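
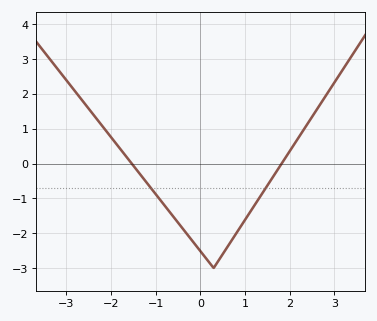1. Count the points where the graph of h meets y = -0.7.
2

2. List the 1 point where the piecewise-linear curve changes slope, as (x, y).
(0.3, -3)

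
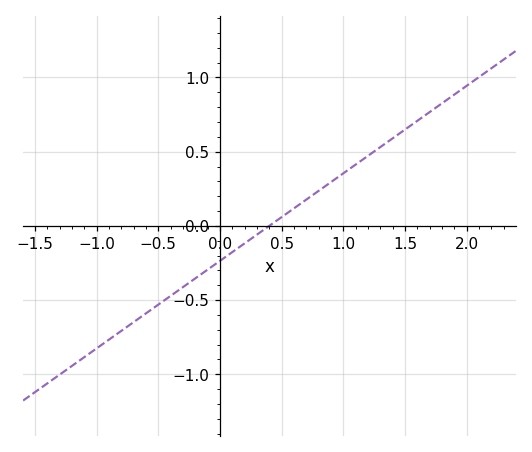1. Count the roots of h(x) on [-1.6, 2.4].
1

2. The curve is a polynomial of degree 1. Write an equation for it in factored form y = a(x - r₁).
y = 0.59(x - 0.4)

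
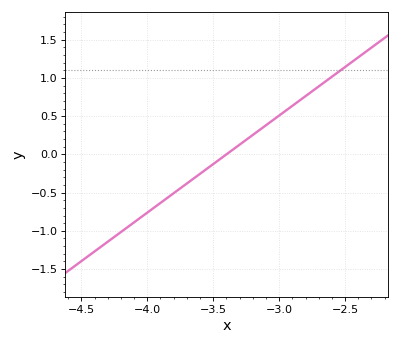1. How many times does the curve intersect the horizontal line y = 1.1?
1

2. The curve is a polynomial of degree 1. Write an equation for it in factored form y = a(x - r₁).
y = 1.27(x + 3.4)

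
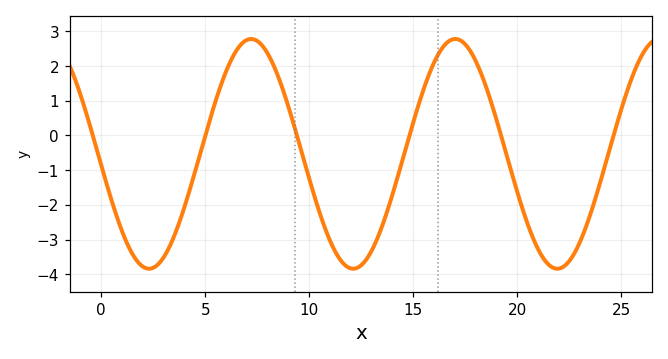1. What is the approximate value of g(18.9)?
0.668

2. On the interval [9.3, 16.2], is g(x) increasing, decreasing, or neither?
neither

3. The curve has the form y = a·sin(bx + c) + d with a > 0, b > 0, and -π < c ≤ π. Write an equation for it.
y = 3.31sin(0.64x - 3.04) - 0.53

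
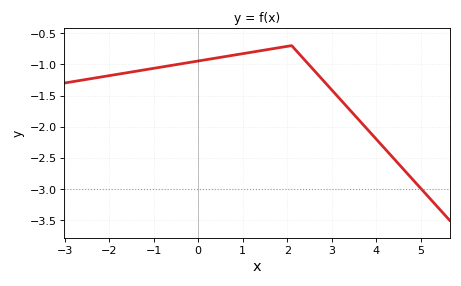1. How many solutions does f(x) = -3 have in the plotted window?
1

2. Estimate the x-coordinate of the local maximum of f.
2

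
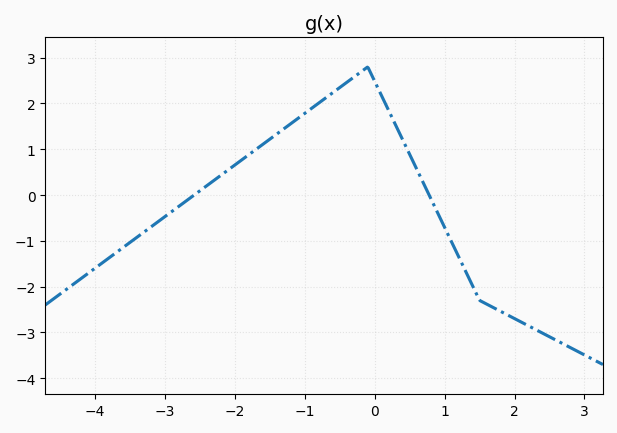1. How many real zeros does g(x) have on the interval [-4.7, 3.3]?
2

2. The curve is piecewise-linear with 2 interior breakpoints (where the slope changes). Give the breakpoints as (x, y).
(-0.1, 2.8); (1.5, -2.3)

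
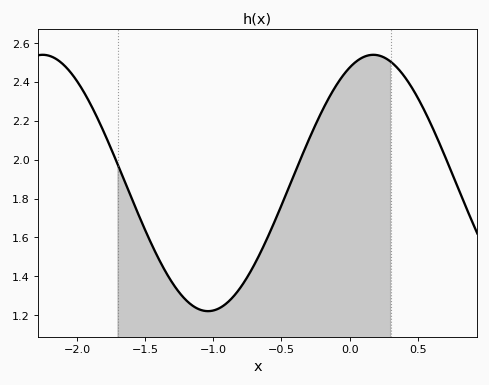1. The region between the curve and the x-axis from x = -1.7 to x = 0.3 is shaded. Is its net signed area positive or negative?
positive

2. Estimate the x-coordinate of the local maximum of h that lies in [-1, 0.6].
0.15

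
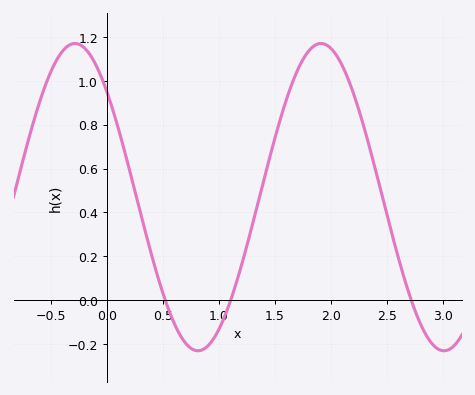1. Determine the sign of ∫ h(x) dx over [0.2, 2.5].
positive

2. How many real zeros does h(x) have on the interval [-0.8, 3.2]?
3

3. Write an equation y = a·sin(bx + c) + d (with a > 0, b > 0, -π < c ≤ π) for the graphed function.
y = 0.7sin(2.86x + 2.38) + 0.47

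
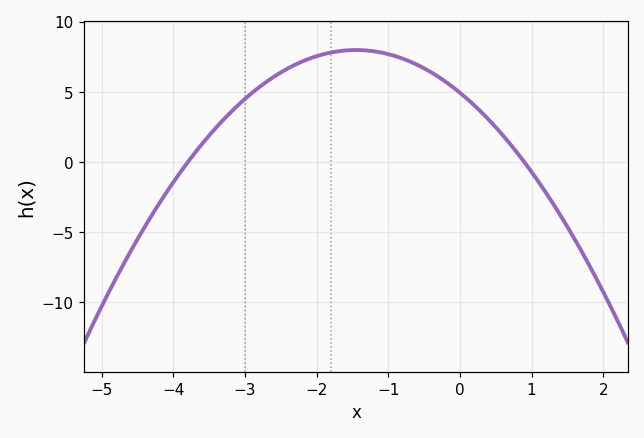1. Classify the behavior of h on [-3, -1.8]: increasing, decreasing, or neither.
increasing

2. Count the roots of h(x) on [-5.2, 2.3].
2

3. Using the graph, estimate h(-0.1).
5.5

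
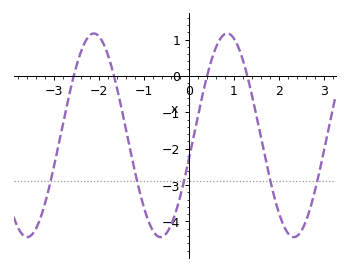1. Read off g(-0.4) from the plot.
-4.1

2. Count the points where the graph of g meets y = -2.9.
5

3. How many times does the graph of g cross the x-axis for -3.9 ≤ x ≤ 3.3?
4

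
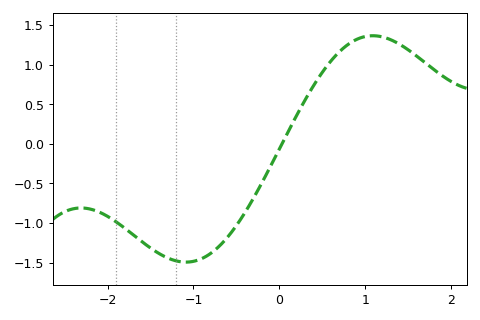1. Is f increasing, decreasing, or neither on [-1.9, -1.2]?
decreasing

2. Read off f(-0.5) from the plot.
-1.03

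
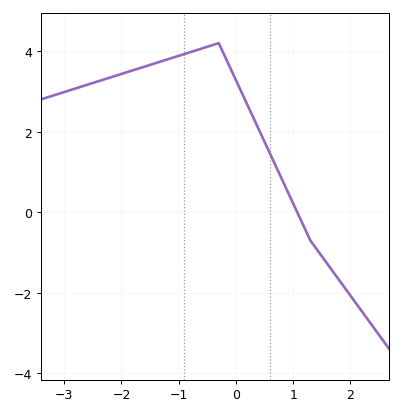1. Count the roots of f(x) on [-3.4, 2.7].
1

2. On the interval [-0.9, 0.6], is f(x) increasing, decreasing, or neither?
neither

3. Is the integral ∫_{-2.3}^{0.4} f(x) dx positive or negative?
positive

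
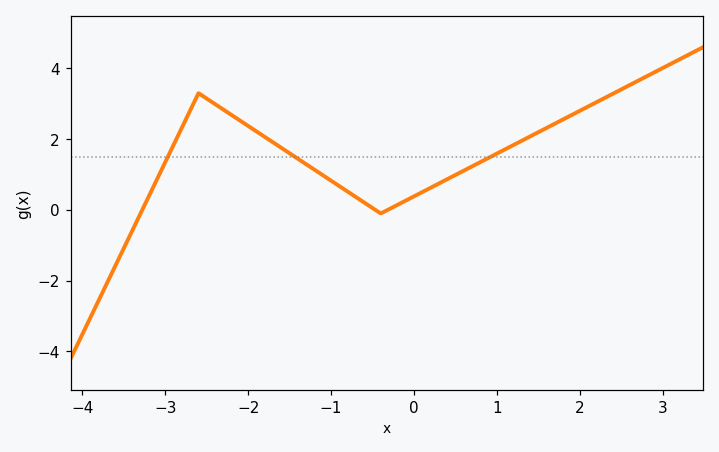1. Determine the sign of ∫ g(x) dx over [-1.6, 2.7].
positive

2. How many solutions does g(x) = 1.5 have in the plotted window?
3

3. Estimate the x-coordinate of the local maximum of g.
-2.6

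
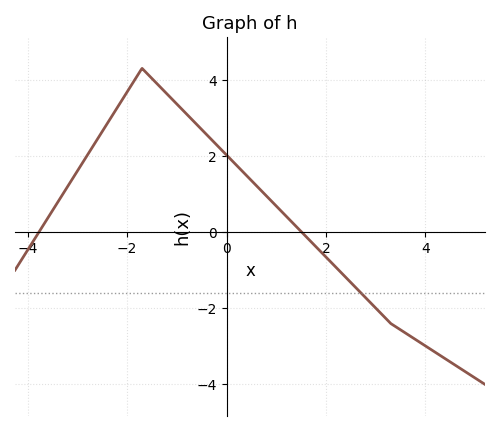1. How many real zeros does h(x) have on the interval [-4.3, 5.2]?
2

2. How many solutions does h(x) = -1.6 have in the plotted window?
1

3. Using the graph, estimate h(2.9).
-1.8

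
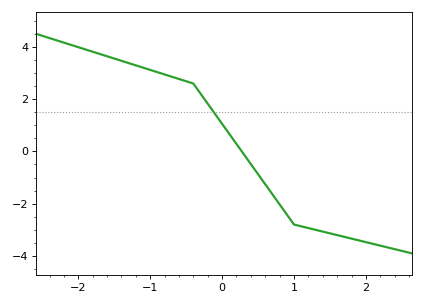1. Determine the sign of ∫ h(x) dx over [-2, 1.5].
positive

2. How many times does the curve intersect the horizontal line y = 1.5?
1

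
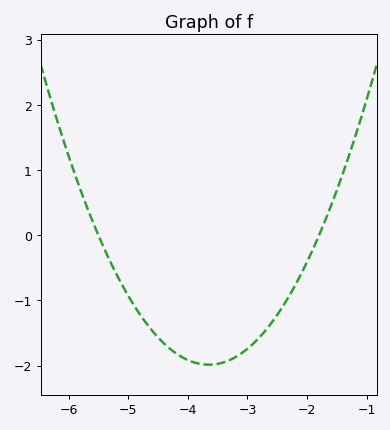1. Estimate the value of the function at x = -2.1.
-0.592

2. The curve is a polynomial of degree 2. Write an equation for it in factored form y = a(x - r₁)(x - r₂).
y = 0.58(x + 5.5)(x + 1.8)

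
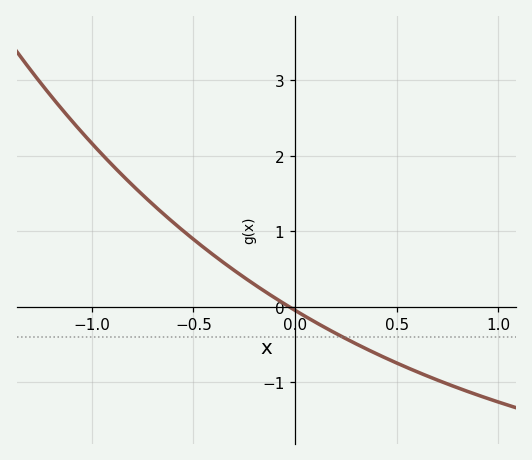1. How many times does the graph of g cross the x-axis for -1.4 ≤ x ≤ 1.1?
1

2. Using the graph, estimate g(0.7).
-0.973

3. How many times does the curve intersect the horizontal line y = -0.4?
1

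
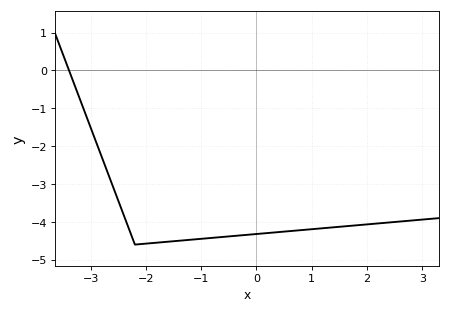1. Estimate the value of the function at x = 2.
-4.07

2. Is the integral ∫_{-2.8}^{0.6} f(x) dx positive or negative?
negative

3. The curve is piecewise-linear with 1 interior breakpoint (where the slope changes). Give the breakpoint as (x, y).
(-2.2, -4.6)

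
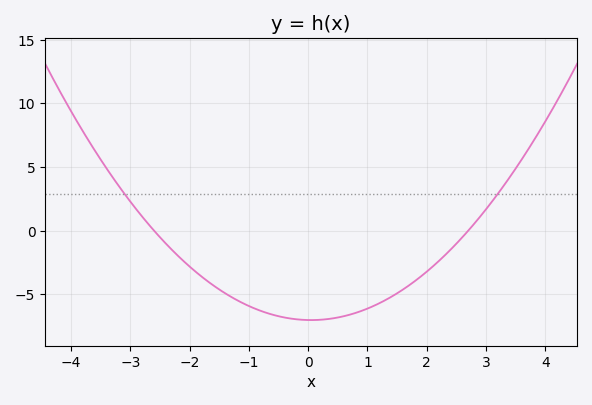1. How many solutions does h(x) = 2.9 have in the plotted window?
2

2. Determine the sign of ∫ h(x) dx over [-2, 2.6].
negative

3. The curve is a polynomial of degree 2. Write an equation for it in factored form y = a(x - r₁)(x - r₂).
y = 1(x + 2.6)(x - 2.7)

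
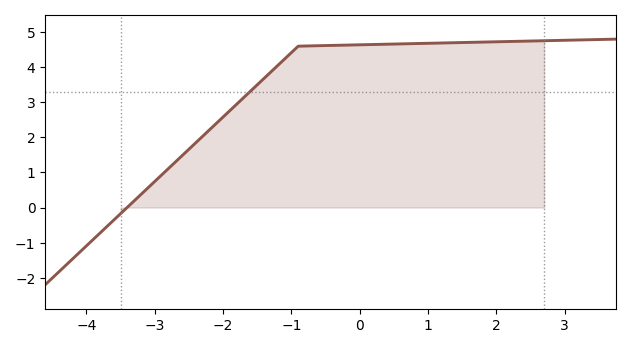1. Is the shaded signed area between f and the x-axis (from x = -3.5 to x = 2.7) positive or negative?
positive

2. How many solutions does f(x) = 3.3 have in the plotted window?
1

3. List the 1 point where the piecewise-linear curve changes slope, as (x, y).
(-0.9, 4.6)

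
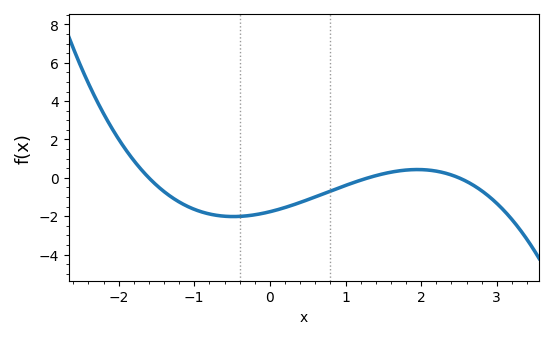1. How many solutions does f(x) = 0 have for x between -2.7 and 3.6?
3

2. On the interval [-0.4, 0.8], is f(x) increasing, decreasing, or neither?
increasing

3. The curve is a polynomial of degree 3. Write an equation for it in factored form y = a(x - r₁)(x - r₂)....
y = -0.34(x + 1.6)(x - 1.3)(x - 2.5)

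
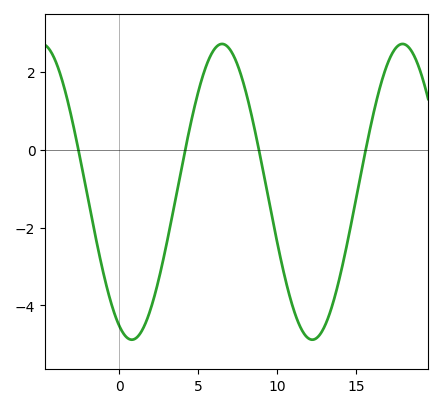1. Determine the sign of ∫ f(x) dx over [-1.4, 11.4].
negative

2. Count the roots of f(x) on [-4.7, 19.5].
4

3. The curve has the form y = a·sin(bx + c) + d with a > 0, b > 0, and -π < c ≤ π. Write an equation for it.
y = 3.8sin(0.55x - 2) - 1.08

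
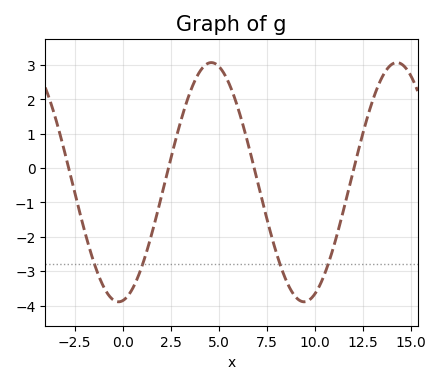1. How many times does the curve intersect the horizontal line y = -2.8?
4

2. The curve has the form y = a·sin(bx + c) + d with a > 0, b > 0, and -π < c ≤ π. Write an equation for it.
y = 3.48sin(0.65x - 1.4) - 0.41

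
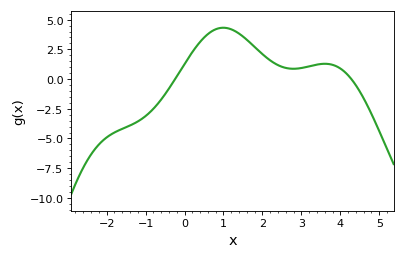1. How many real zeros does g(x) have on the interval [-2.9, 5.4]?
2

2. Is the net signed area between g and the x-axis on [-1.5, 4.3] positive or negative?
positive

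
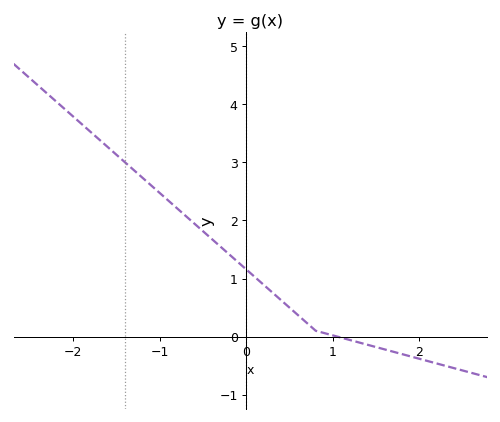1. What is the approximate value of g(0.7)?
0.2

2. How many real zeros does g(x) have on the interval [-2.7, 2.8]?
1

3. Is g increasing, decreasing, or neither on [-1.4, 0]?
decreasing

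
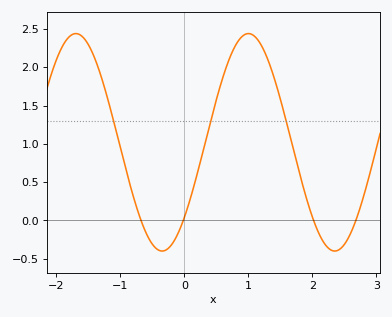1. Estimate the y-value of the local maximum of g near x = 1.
2.45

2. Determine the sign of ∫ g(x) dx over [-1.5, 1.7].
positive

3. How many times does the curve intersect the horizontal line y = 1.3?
3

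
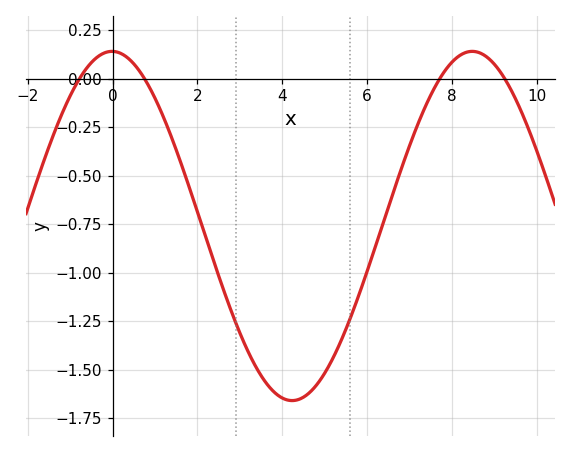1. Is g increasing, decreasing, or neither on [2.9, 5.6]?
neither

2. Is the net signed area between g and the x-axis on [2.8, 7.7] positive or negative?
negative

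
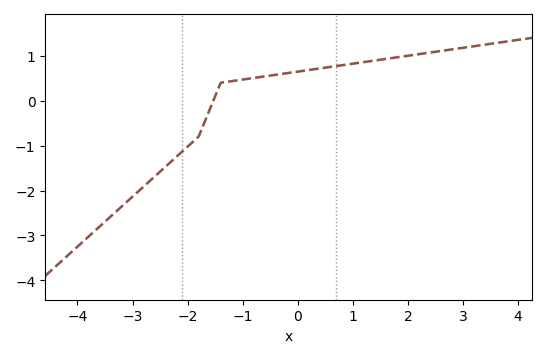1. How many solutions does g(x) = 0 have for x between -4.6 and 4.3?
1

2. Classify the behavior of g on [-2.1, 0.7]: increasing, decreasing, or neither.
increasing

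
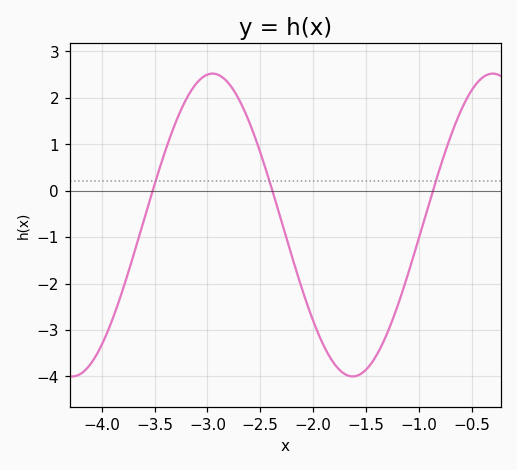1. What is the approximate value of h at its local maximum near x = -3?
2.5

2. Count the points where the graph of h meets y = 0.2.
3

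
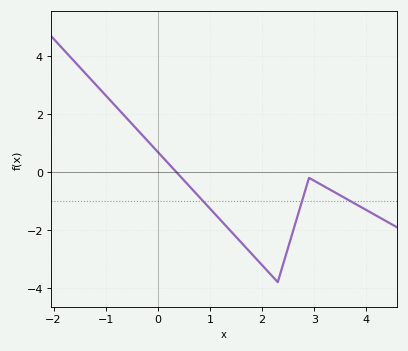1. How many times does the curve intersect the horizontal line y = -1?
3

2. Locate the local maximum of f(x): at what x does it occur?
2.9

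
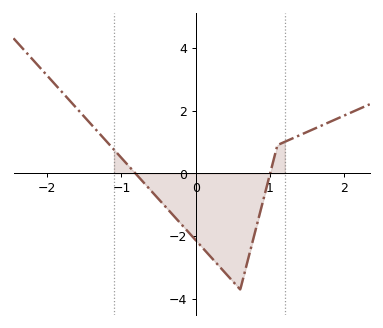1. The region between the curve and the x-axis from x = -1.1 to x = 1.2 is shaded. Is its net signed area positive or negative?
negative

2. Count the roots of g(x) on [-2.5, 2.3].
2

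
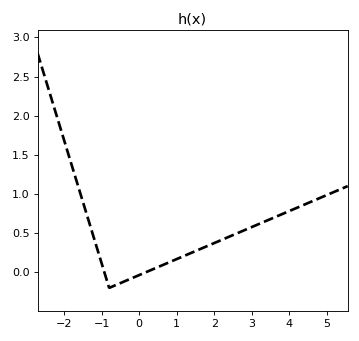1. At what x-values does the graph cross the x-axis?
-0.927, 0.177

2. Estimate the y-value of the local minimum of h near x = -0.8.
-0.2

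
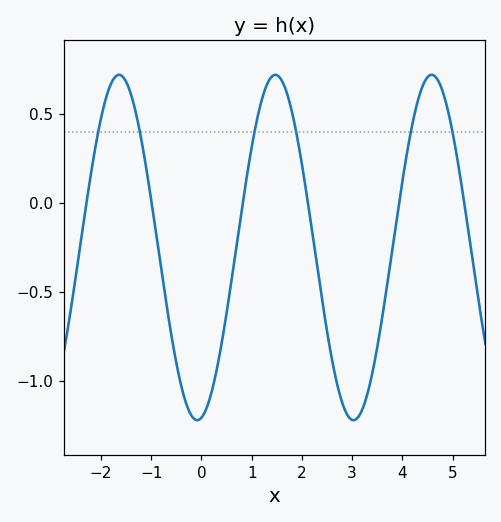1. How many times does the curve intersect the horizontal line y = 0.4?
6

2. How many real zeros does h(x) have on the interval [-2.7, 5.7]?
6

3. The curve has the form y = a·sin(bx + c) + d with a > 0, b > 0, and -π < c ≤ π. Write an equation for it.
y = 0.97sin(2.02x - 1.4) - 0.25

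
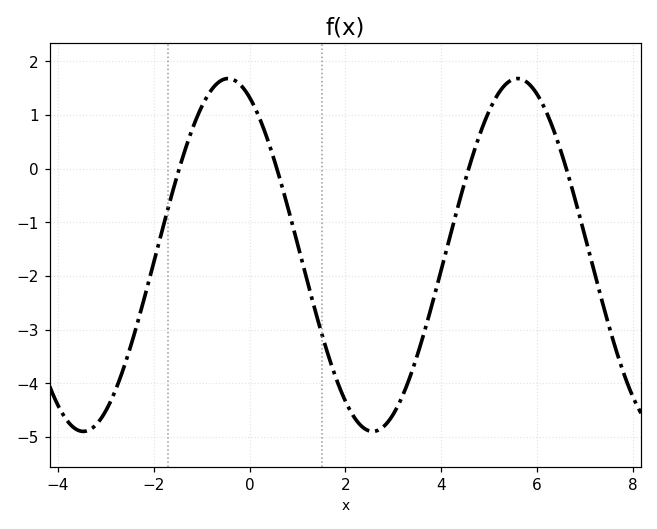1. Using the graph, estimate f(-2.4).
-3.06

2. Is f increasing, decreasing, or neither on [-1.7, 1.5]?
neither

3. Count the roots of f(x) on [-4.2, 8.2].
4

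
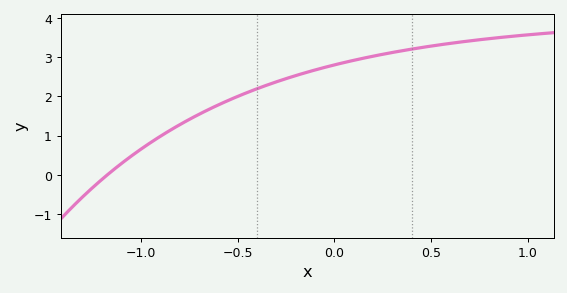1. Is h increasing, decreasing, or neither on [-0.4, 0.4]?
increasing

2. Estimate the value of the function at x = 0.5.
3.28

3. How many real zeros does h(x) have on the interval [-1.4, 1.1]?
1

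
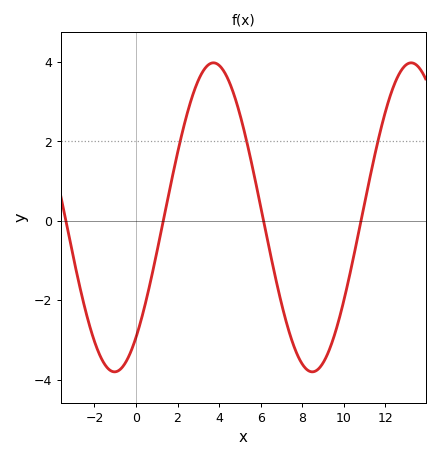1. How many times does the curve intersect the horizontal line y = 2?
3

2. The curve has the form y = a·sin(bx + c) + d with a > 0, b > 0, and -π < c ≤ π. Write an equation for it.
y = 3.89sin(0.66x - 0.89) + 0.09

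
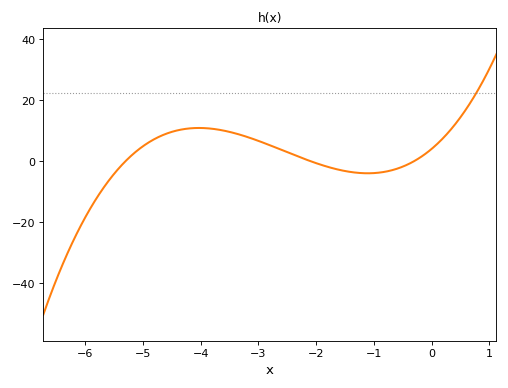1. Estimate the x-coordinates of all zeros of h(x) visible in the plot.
-5.3, -2.1, -0.3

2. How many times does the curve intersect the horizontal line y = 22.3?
1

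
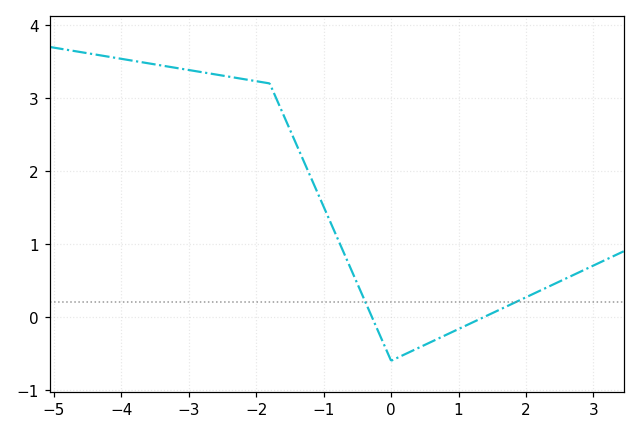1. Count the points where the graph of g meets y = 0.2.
2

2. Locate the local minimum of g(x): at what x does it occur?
0.001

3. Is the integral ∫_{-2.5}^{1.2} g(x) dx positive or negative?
positive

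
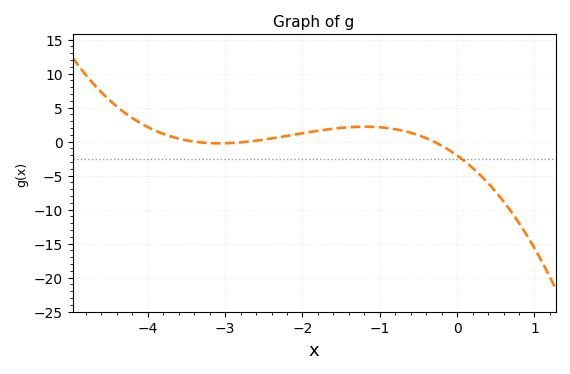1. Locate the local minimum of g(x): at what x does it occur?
-3.07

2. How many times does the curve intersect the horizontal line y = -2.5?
1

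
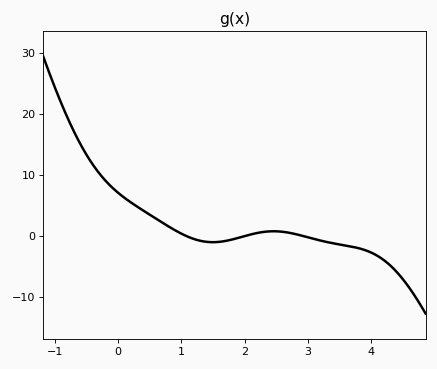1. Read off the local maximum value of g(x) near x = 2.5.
0.743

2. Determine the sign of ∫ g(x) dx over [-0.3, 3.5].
positive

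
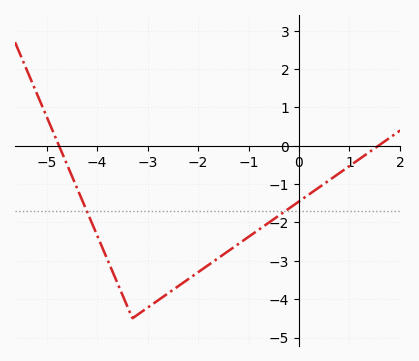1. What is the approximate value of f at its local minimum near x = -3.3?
-4.5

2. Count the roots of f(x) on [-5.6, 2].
2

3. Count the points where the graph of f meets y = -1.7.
2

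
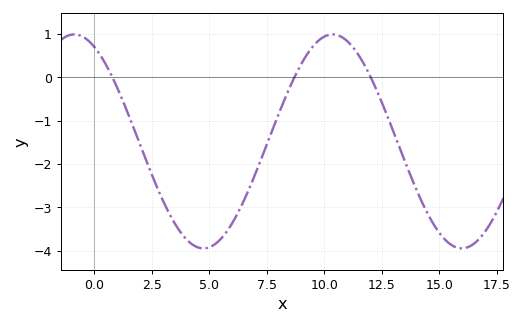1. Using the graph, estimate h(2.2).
-1.83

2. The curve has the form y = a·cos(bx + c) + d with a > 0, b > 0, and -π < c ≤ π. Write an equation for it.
y = 2.47cos(0.56x + 0.482) - 1.48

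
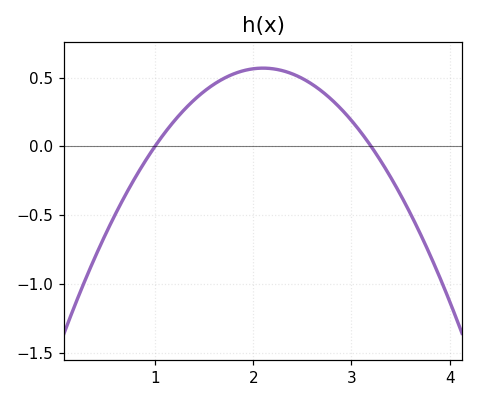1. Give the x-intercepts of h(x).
1, 3.2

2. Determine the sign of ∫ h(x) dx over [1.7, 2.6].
positive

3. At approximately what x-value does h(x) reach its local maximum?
2.1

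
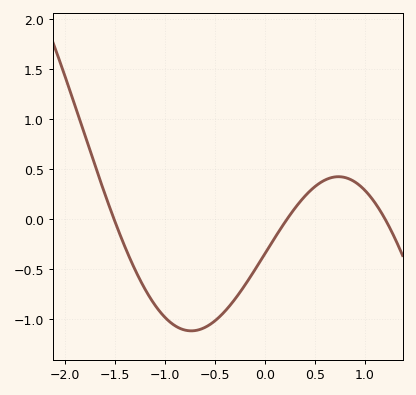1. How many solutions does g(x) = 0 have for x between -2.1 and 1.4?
3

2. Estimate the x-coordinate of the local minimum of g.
-0.736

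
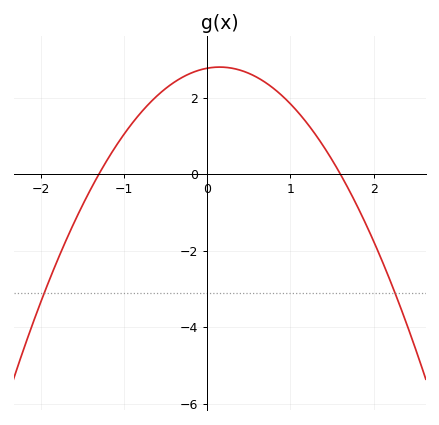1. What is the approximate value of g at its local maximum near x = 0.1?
2.8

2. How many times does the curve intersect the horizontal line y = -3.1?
2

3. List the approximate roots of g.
-1.3, 1.6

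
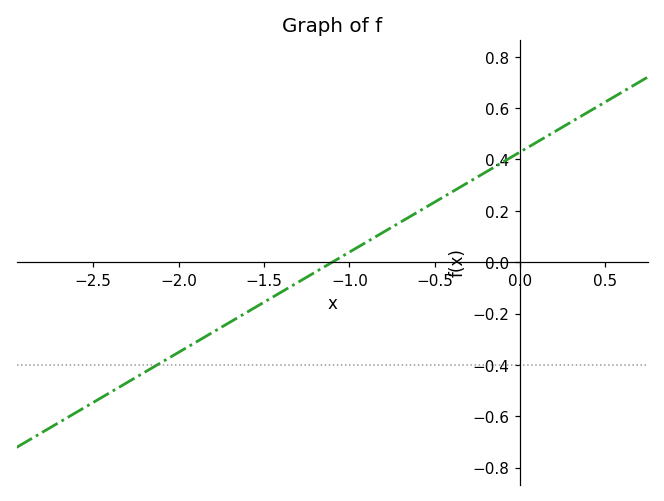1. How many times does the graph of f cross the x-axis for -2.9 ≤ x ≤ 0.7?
1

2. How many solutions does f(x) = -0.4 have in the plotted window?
1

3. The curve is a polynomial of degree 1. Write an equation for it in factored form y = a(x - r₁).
y = 0.39(x + 1.1)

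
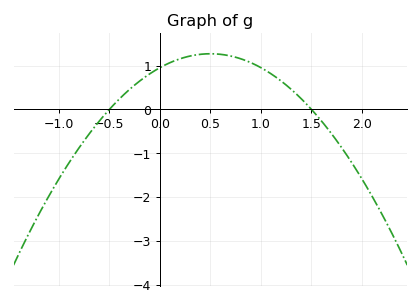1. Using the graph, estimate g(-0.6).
-0.267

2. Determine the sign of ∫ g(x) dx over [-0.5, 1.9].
positive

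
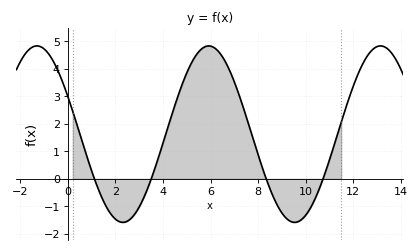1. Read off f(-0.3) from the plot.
3.7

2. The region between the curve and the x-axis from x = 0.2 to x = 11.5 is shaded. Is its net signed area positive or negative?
positive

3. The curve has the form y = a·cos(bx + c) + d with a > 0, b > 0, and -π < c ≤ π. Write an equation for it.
y = 3.21cos(0.87x + 1.1) + 1.62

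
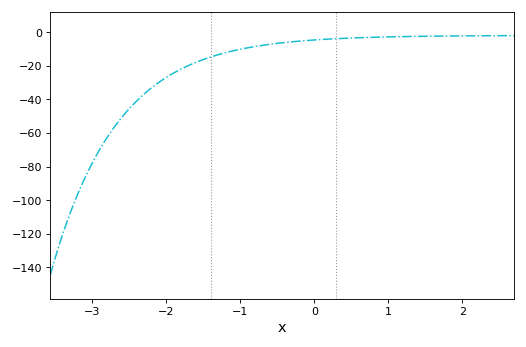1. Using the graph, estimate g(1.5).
-2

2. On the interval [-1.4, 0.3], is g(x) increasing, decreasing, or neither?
increasing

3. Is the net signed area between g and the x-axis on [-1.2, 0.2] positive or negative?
negative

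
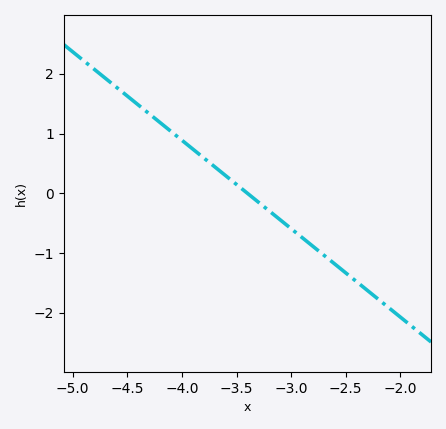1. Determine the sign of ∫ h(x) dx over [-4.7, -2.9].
positive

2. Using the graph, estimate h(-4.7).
1.9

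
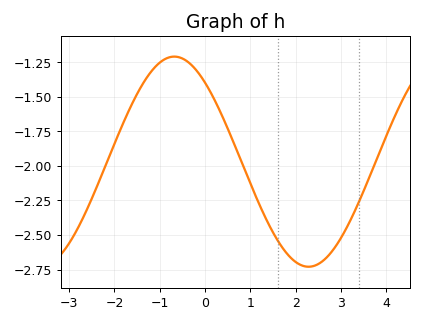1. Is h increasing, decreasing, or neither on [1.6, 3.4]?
neither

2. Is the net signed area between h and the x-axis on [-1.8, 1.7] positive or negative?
negative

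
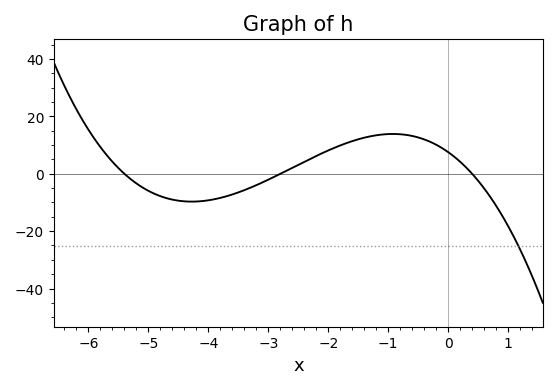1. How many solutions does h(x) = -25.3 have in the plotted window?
1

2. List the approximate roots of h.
-5.4, -2.8, 0.4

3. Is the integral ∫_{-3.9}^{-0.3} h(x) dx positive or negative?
positive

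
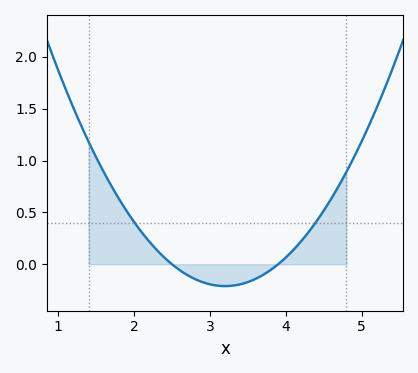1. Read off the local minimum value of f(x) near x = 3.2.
-0.2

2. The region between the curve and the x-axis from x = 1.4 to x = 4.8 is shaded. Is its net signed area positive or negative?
positive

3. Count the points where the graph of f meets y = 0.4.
2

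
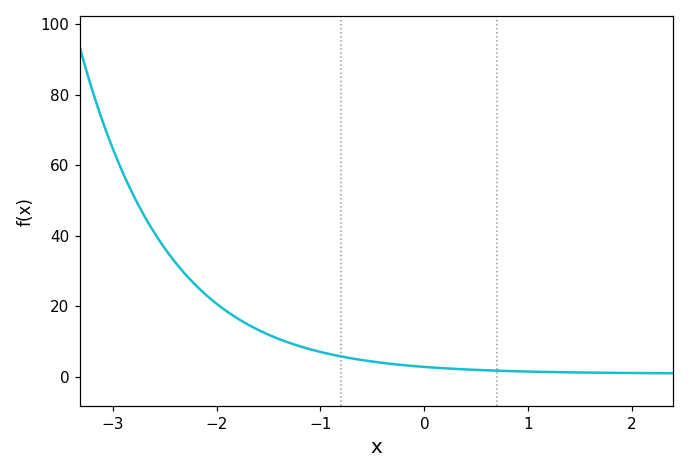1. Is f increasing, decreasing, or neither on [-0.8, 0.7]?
decreasing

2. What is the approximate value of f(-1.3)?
9.63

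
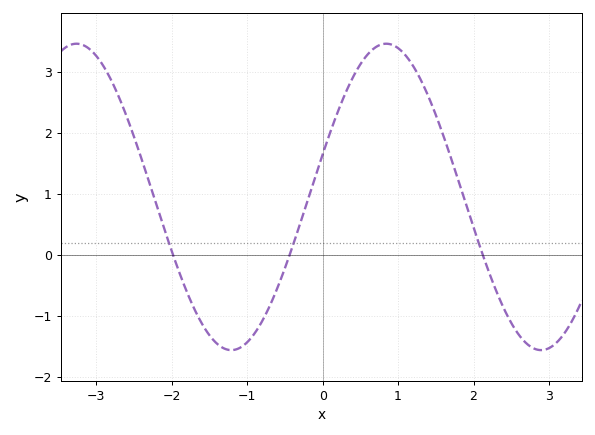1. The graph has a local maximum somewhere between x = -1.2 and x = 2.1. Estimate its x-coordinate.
0.8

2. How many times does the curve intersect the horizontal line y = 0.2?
3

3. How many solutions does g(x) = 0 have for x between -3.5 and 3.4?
3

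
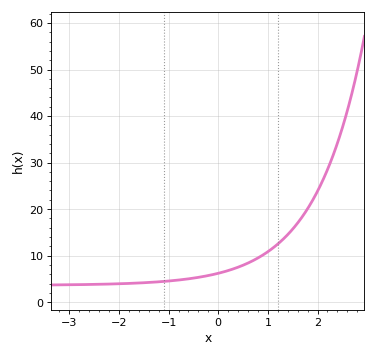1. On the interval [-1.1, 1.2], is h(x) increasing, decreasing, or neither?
increasing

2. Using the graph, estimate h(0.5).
8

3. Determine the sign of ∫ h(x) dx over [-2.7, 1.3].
positive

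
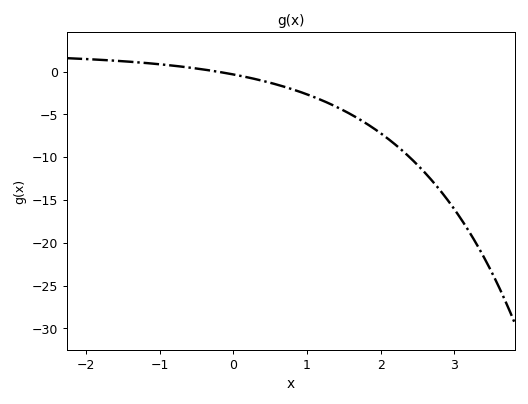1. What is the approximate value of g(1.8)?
-6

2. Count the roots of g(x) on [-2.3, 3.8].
1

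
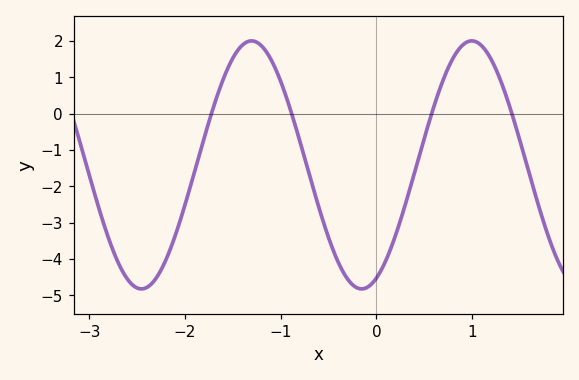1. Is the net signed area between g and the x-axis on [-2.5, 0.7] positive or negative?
negative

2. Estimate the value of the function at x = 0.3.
-2.5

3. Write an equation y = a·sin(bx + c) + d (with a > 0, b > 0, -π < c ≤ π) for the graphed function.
y = 3.41sin(2.7x - 1.2) - 1.41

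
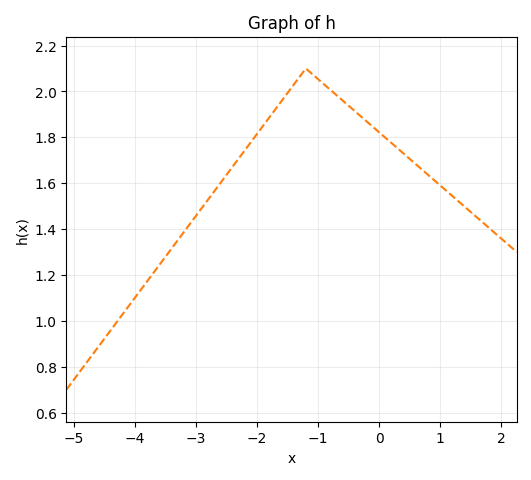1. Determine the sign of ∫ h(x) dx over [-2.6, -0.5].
positive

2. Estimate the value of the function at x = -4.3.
0.992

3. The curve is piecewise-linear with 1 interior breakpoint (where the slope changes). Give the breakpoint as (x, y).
(-1.2, 2.1)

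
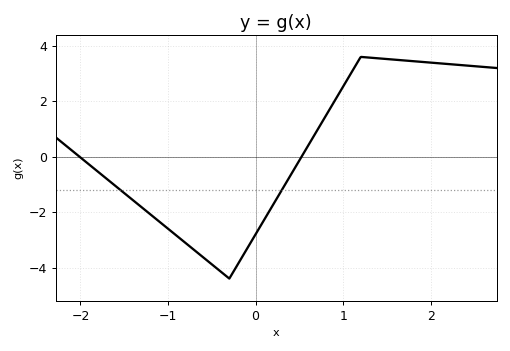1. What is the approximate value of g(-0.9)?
-2.86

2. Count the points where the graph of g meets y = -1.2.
2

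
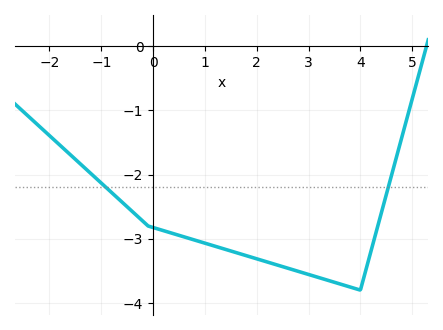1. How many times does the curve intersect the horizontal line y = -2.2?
2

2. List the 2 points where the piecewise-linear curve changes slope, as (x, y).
(-0.1, -2.8); (4, -3.8)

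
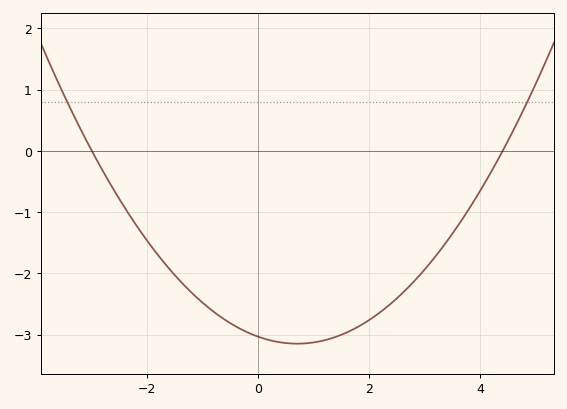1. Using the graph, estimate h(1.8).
-2.9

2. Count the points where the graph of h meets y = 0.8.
2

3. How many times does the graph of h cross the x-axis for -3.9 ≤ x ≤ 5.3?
2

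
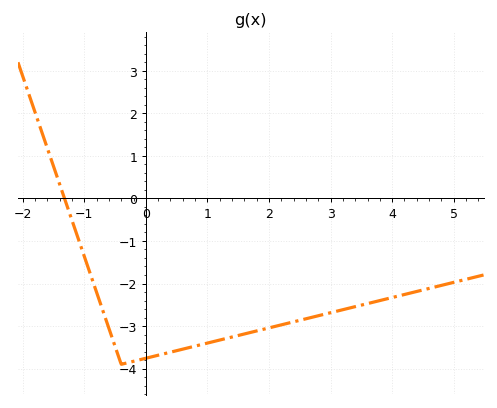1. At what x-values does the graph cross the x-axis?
-1.32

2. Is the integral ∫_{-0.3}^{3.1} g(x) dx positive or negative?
negative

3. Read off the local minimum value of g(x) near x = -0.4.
-3.9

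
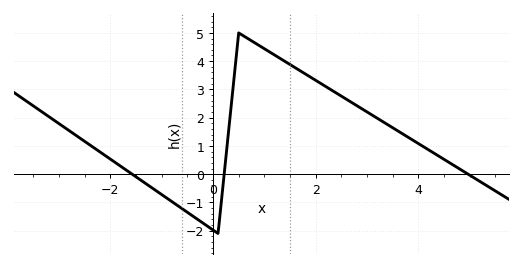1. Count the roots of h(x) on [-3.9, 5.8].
3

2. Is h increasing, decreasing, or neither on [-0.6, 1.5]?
neither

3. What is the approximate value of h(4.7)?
0.298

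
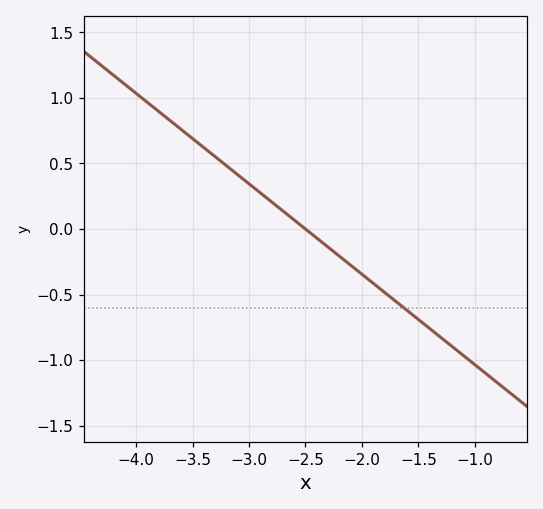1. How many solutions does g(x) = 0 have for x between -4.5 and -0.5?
1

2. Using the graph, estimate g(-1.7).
-0.552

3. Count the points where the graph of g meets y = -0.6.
1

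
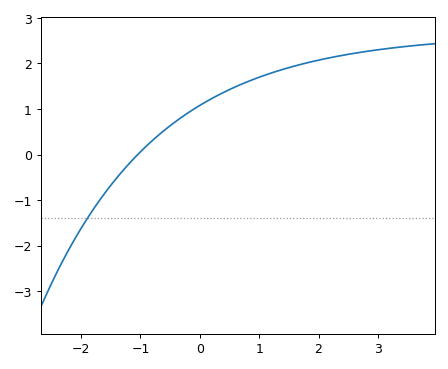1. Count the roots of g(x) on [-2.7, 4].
1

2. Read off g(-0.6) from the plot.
0.531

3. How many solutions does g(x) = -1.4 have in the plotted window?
1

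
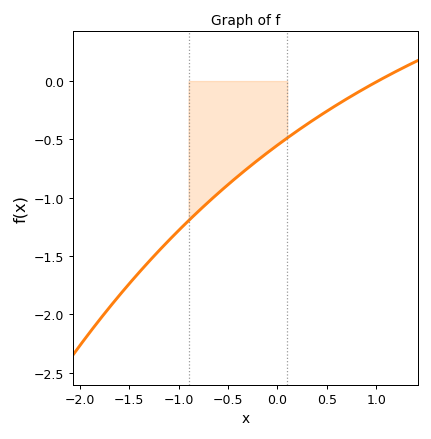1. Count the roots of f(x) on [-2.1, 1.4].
1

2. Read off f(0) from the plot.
-0.55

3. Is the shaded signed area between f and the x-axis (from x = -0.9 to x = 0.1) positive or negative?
negative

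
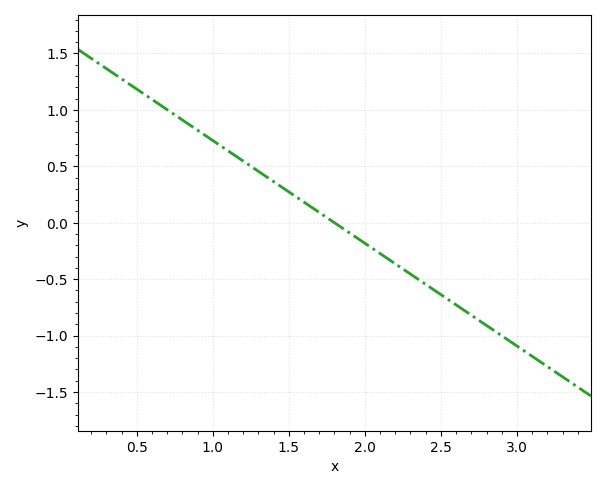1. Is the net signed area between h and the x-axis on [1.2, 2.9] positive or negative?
negative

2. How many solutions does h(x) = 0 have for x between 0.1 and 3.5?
1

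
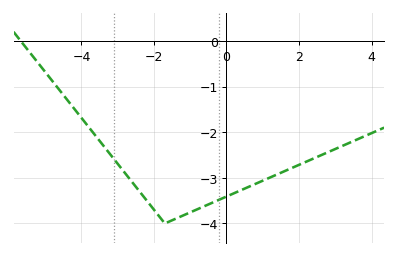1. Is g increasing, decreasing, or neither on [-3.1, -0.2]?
neither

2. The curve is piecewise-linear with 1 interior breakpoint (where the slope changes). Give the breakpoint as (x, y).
(-1.7, -4)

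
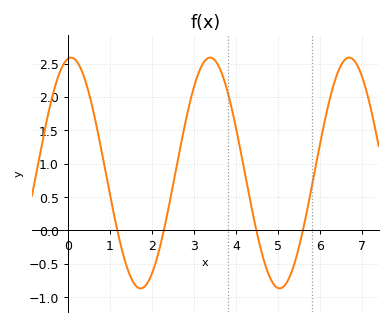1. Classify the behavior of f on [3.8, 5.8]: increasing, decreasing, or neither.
neither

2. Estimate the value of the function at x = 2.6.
0.994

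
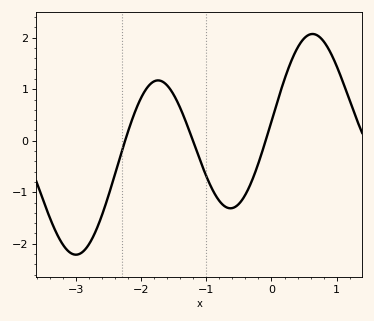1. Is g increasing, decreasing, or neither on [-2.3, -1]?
neither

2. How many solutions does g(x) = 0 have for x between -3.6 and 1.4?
3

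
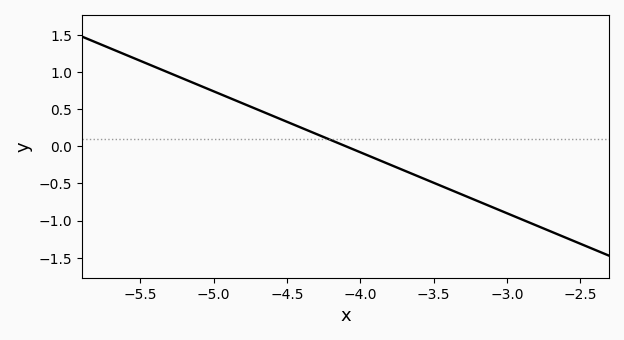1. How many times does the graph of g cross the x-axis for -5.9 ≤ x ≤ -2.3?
1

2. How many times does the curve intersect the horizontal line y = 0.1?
1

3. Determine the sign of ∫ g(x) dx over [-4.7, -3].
negative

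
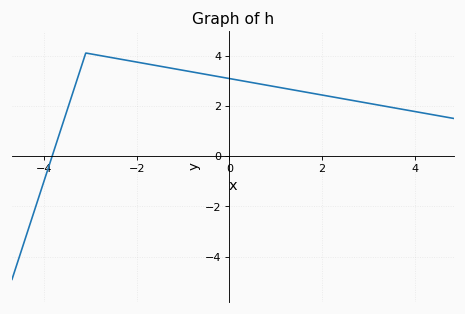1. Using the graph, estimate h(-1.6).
3.61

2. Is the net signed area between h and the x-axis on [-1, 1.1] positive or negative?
positive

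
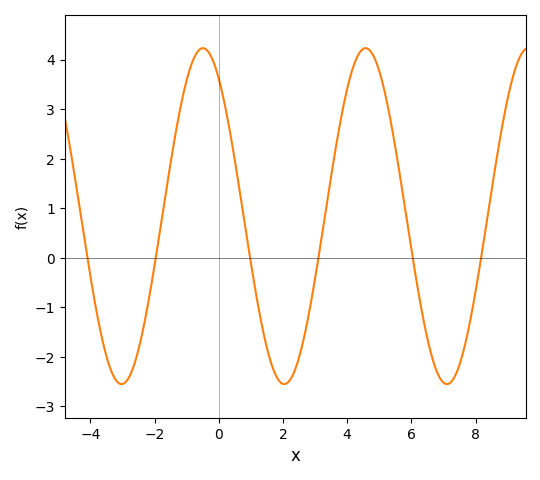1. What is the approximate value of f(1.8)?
-2.4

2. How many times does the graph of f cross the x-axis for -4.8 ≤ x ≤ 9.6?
6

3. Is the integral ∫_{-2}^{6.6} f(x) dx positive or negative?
positive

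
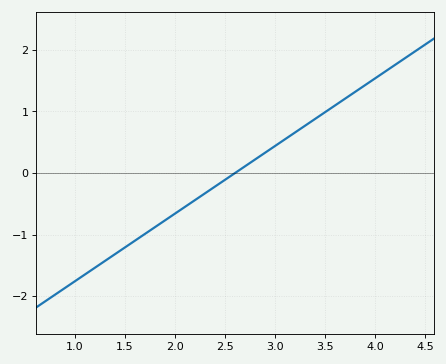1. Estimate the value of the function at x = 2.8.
0.22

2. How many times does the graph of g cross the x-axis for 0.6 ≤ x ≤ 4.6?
1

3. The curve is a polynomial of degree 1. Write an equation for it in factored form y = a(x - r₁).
y = 1.1(x - 2.6)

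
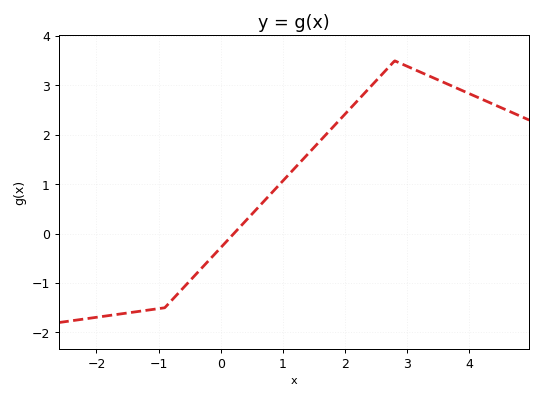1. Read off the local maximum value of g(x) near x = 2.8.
3.5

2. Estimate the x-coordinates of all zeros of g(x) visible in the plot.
0.2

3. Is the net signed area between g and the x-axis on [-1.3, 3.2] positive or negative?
positive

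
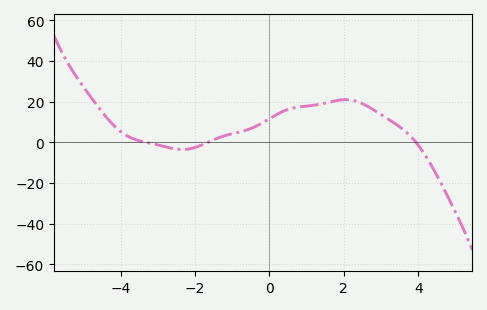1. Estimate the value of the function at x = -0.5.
6.83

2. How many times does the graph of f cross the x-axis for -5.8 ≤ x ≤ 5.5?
3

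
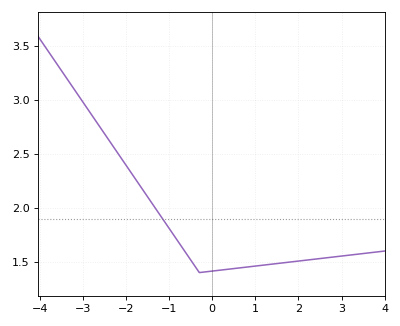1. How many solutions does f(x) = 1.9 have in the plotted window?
1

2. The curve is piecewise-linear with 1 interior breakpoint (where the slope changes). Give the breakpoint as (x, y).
(-0.3, 1.4)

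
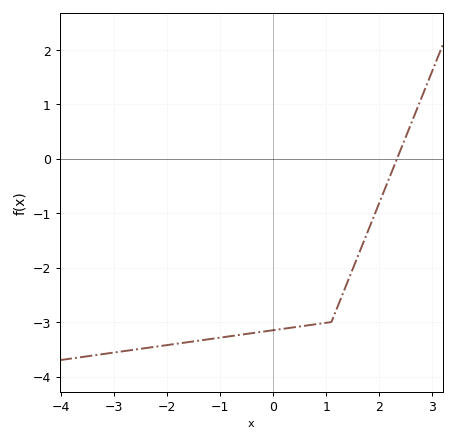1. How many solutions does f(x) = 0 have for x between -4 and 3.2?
1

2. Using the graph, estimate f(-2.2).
-3.5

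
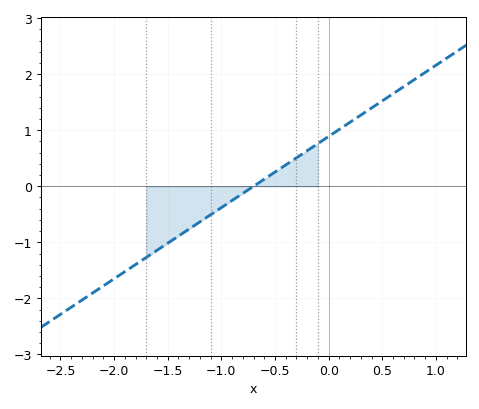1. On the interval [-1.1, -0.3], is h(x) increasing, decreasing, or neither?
increasing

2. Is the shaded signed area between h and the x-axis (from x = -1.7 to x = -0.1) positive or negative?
negative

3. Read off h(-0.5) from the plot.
0.3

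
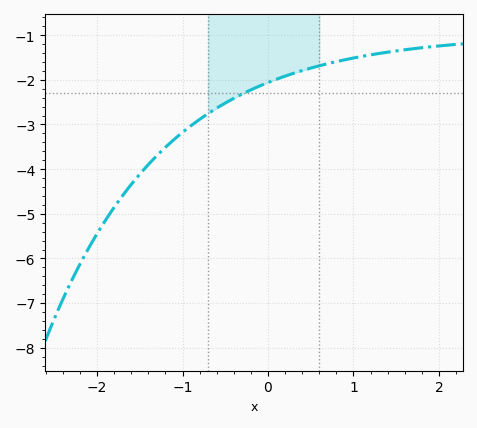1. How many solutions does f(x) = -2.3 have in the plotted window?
1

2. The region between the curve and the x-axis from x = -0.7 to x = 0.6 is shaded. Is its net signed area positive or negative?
negative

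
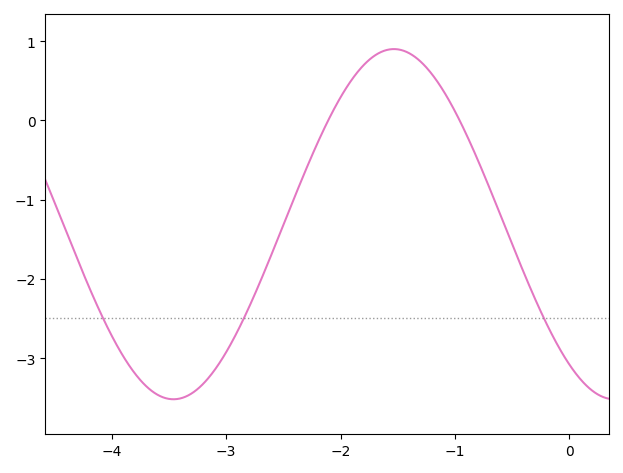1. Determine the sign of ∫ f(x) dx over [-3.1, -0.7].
negative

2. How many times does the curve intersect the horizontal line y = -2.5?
3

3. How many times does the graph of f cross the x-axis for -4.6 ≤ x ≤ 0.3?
2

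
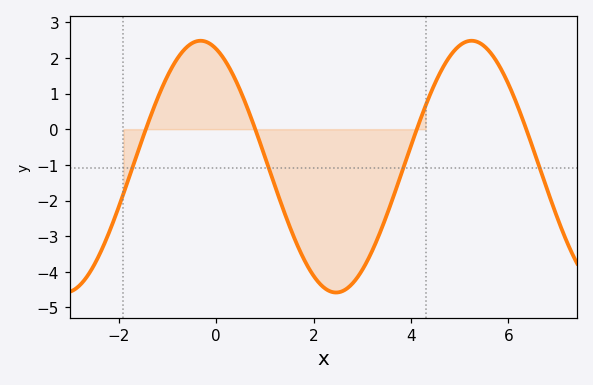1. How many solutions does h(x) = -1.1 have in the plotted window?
4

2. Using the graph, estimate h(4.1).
-0.075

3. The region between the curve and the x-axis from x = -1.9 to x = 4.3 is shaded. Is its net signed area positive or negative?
negative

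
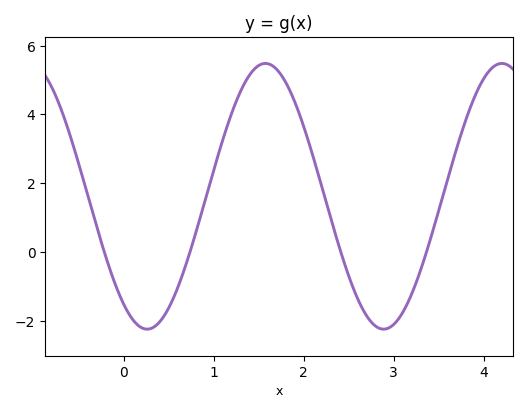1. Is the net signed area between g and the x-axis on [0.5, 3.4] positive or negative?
positive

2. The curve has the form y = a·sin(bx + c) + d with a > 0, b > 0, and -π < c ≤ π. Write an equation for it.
y = 3.86sin(2.4x - 2.2) + 1.62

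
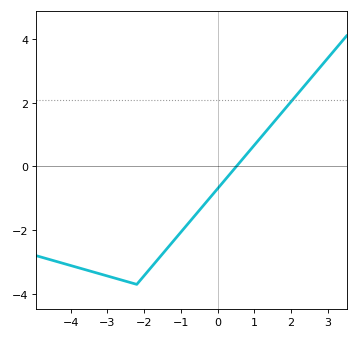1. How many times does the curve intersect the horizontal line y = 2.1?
1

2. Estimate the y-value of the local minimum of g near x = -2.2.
-3.6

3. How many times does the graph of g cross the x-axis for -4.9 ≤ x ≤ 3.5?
1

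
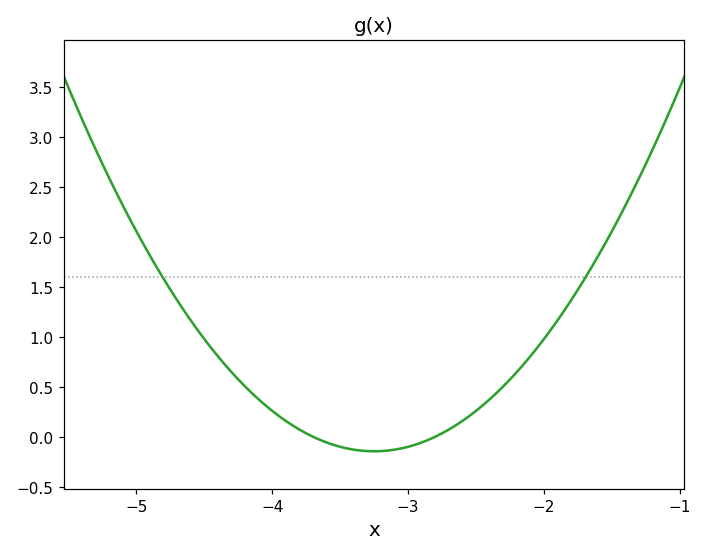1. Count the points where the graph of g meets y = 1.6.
2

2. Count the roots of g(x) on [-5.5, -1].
2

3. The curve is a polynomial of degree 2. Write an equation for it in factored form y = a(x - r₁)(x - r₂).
y = 0.72(x + 3.7)(x + 2.8)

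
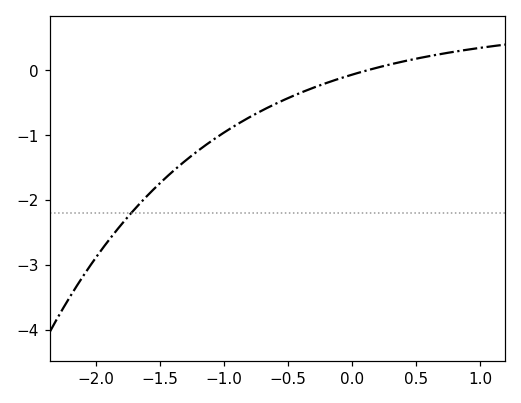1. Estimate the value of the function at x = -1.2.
-1.2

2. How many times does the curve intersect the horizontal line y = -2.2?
1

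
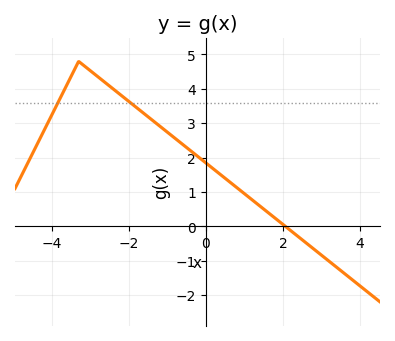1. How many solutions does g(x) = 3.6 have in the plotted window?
2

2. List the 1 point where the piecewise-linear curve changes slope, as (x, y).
(-3.3, 4.8)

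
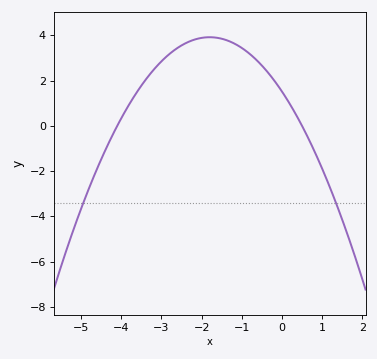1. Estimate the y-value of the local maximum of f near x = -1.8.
3.91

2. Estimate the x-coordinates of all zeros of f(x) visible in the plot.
-4.1, 0.5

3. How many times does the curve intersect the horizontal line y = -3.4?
2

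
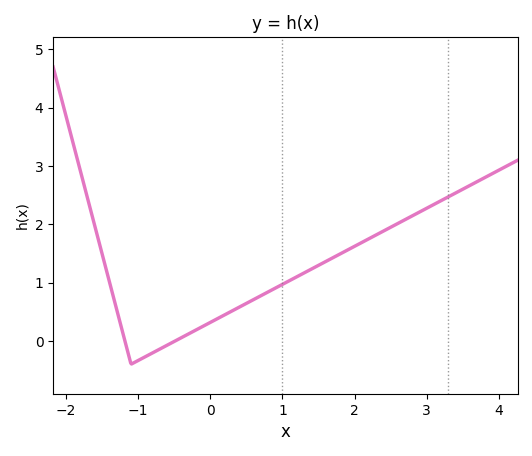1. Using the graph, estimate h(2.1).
1.69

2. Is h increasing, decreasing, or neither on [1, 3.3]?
increasing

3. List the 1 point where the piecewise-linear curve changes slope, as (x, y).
(-1.1, -0.4)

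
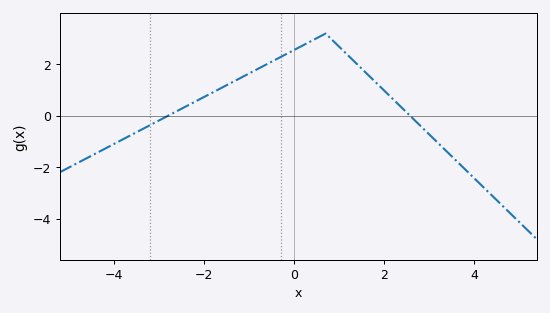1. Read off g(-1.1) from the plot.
1.55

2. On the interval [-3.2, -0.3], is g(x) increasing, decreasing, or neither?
increasing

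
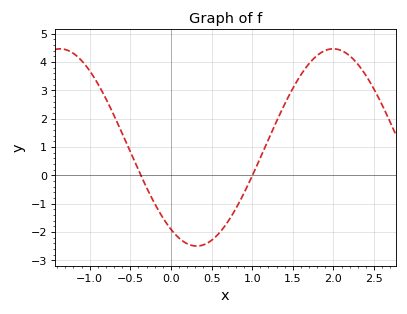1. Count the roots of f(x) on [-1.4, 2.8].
2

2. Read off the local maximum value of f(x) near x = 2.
4.5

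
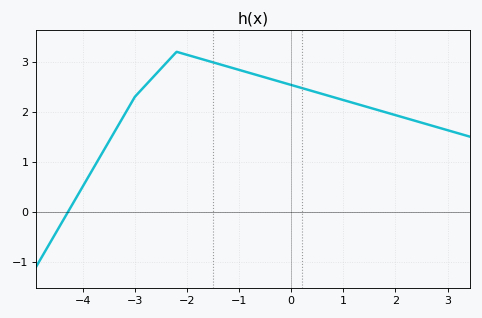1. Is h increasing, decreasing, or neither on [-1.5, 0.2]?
decreasing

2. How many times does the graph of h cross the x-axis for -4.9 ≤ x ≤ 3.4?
1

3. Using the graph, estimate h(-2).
3.1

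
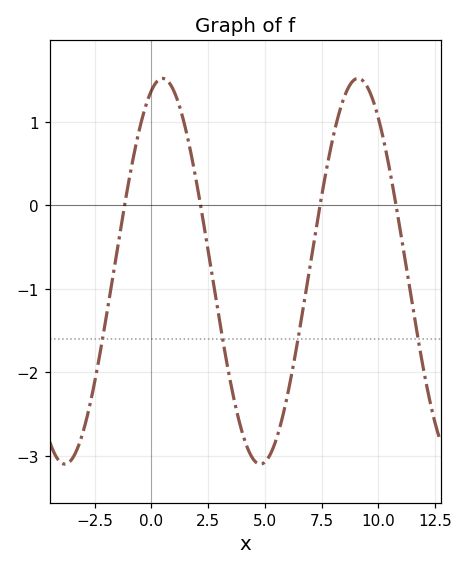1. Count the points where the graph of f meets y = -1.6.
4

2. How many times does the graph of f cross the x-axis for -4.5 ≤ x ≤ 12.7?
4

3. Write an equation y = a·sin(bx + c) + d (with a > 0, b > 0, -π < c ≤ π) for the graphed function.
y = 2.31sin(0.73x + 1.21) - 0.79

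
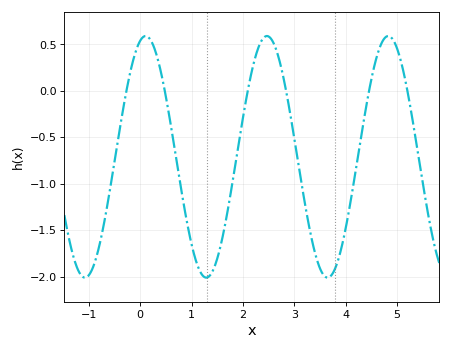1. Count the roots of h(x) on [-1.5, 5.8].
6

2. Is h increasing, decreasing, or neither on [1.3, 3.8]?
neither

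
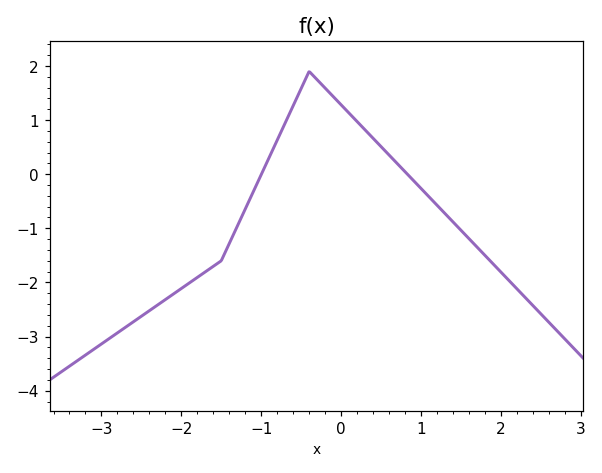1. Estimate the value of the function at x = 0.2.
1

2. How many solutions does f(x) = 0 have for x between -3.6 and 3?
2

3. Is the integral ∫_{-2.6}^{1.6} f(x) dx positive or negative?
negative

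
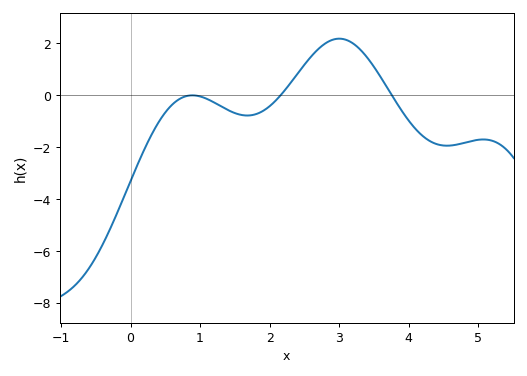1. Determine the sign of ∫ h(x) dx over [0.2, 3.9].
positive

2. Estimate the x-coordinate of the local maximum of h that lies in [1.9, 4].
3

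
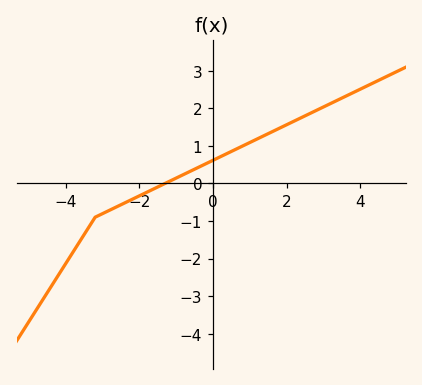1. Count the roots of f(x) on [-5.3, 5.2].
1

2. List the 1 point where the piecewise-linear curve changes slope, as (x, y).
(-3.2, -0.9)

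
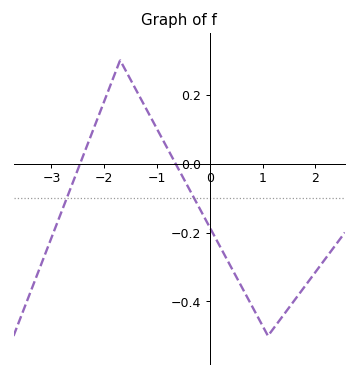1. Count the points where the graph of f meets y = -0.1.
2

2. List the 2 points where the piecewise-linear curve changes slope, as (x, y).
(-1.7, 0.3); (1.1, -0.5)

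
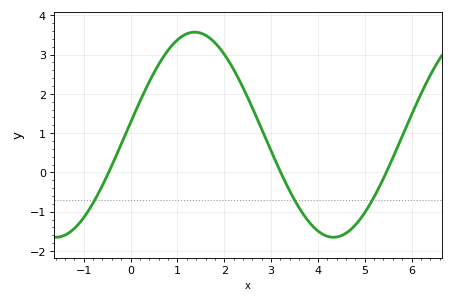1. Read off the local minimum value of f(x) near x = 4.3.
-1.65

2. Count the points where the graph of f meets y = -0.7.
3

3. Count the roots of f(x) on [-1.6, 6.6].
3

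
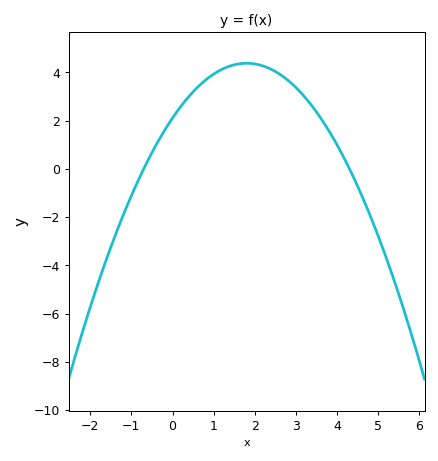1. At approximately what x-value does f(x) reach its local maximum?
1.8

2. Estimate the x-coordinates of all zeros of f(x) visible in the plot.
-0.6, 4.2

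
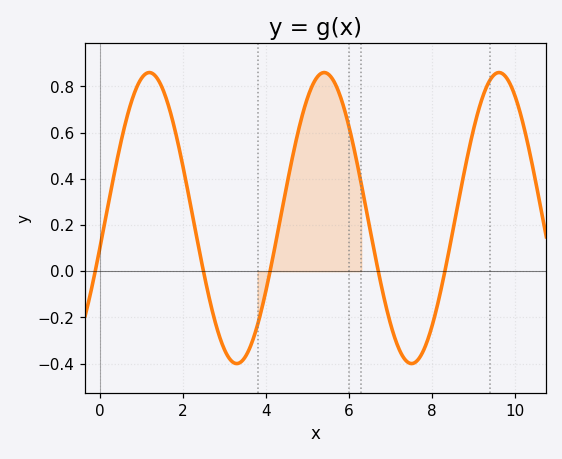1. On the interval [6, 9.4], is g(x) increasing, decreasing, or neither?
neither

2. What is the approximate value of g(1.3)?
0.851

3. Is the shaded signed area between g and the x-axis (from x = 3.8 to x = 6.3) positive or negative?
positive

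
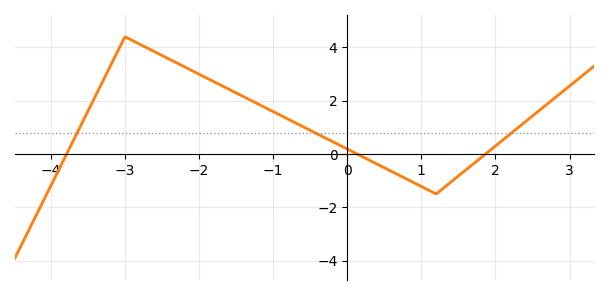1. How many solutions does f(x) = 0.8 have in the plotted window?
3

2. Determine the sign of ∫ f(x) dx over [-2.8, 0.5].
positive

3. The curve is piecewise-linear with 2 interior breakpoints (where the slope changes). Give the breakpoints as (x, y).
(-3, 4.4); (1.2, -1.5)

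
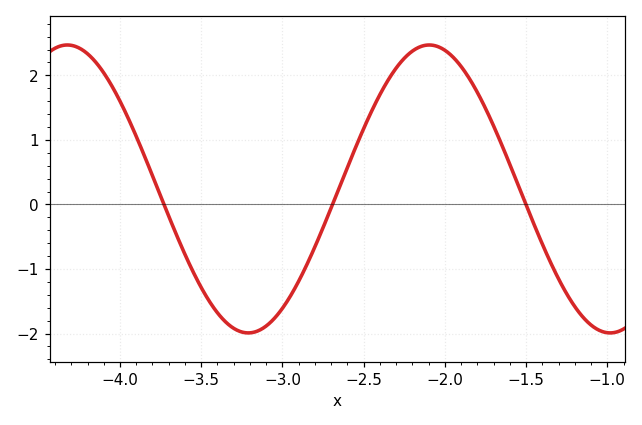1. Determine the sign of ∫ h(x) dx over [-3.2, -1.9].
positive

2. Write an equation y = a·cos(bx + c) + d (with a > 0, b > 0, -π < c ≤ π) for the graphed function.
y = 2.23cos(2.8x - 0.37) + 0.24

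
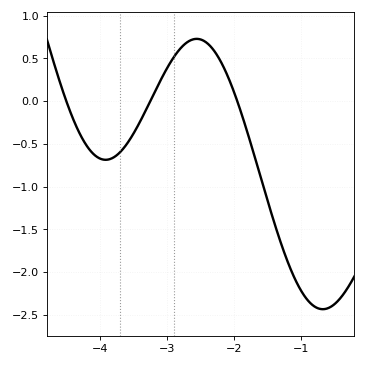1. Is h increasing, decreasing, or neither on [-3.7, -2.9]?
increasing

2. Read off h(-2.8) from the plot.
0.6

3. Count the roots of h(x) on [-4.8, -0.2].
3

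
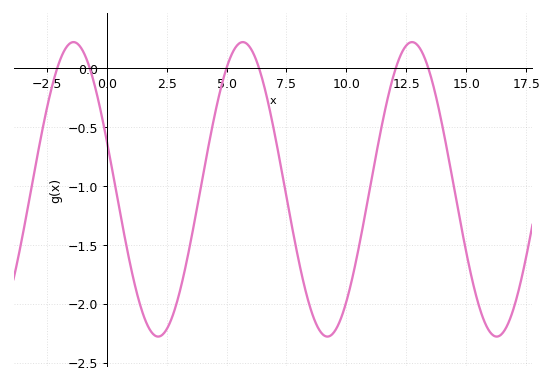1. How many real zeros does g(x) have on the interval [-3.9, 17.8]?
6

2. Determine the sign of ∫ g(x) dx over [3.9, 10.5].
negative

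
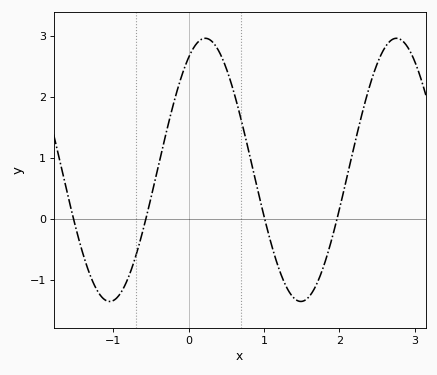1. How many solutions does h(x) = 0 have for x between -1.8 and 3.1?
4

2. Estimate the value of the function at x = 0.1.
2.87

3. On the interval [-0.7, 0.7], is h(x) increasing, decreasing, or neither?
neither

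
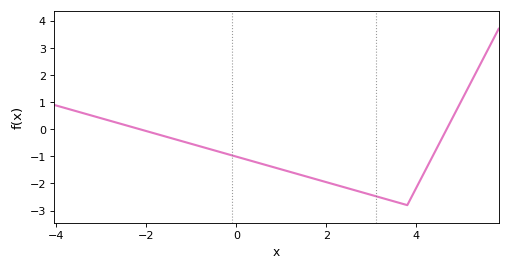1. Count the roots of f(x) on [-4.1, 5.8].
2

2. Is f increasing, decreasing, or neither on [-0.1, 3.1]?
decreasing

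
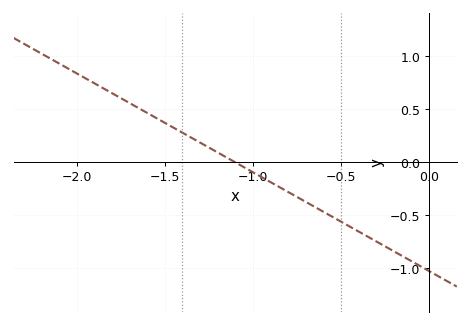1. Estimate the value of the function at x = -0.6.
-0.465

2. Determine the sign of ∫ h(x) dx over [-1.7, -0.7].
positive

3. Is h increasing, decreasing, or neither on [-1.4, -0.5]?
decreasing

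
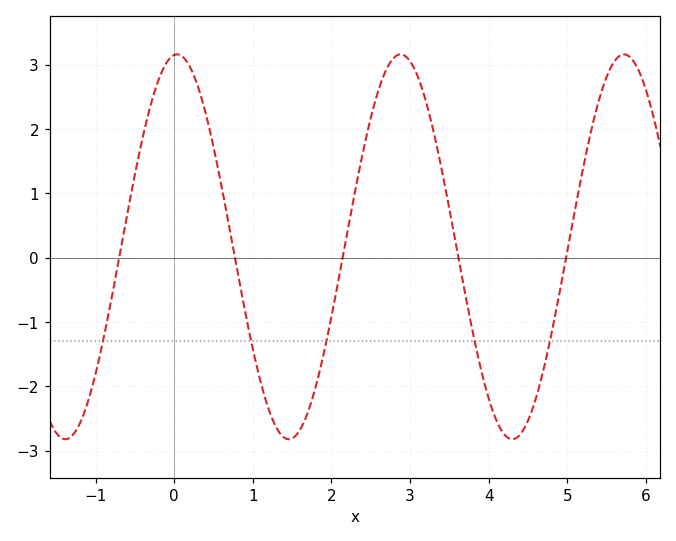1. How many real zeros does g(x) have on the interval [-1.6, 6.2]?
5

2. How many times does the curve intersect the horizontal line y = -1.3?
5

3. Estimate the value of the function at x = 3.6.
0.1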